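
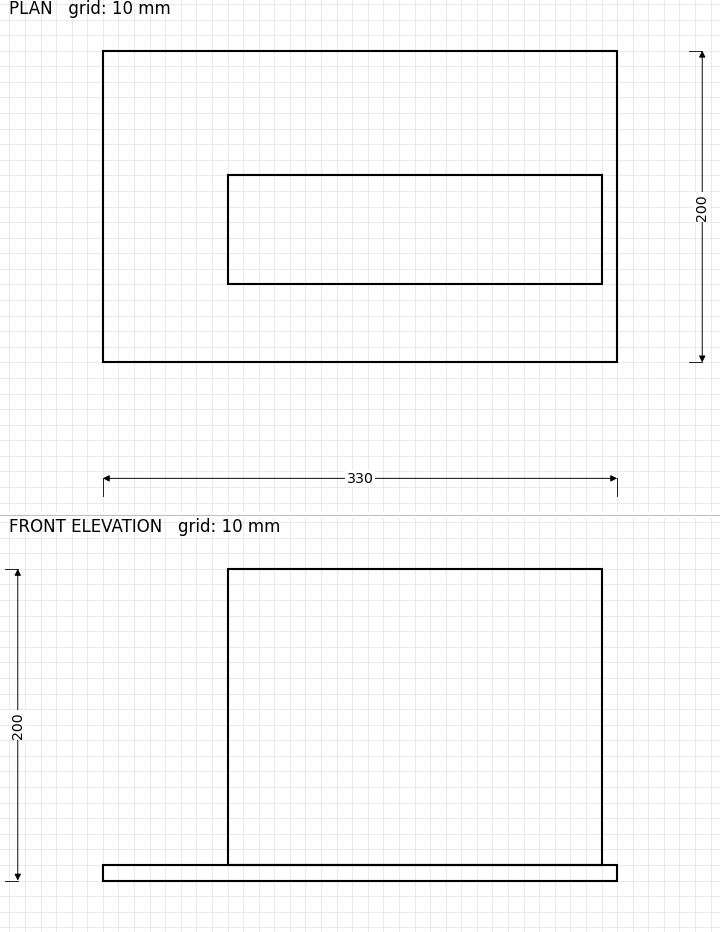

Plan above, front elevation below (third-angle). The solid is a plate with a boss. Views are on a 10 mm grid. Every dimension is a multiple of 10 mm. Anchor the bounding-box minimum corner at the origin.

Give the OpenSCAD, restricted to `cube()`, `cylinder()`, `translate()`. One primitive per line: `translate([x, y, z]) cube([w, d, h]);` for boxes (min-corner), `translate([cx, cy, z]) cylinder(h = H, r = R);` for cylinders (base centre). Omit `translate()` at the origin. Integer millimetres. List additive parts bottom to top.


cube([330, 200, 10]);
translate([80, 50, 10]) cube([240, 70, 190]);


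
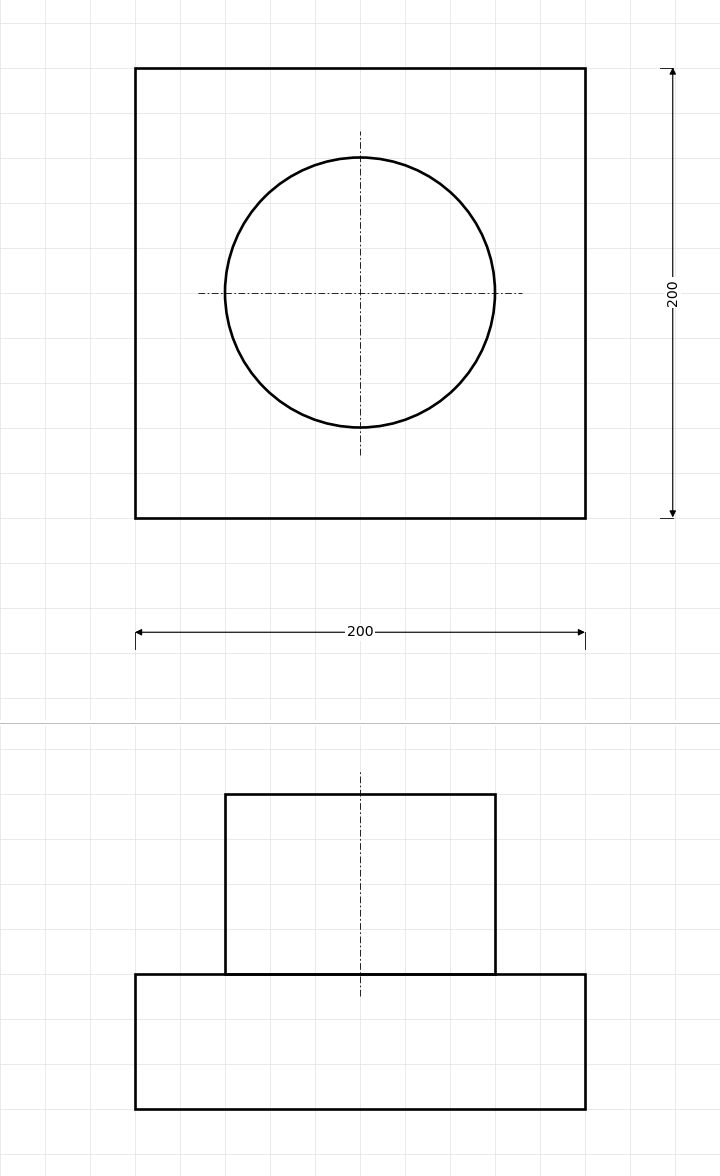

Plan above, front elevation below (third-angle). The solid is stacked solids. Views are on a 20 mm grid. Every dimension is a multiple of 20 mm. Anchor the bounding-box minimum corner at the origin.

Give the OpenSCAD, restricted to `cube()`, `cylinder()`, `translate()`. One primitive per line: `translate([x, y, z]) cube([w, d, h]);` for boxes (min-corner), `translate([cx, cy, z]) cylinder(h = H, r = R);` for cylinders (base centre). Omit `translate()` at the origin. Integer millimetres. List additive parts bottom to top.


cube([200, 200, 60]);
translate([100, 100, 60]) cylinder(h = 80, r = 60);


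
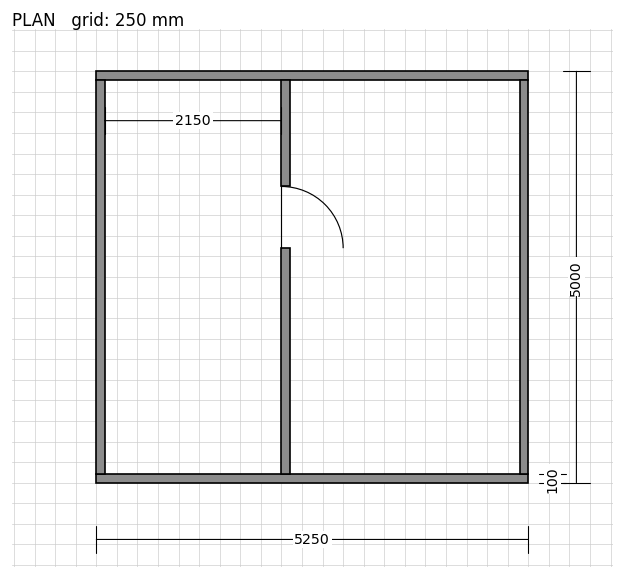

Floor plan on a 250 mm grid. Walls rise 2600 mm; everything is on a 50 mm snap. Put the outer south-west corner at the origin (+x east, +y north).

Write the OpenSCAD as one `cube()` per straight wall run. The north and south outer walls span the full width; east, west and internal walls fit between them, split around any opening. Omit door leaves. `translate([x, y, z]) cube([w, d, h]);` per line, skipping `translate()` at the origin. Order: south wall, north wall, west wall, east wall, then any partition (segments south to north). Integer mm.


cube([5250, 100, 2600]);
translate([0, 4900, 0]) cube([5250, 100, 2600]);
translate([0, 100, 0]) cube([100, 4800, 2600]);
translate([5150, 100, 0]) cube([100, 4800, 2600]);
translate([2250, 100, 0]) cube([100, 2750, 2600]);
translate([2250, 3600, 0]) cube([100, 1300, 2600]);


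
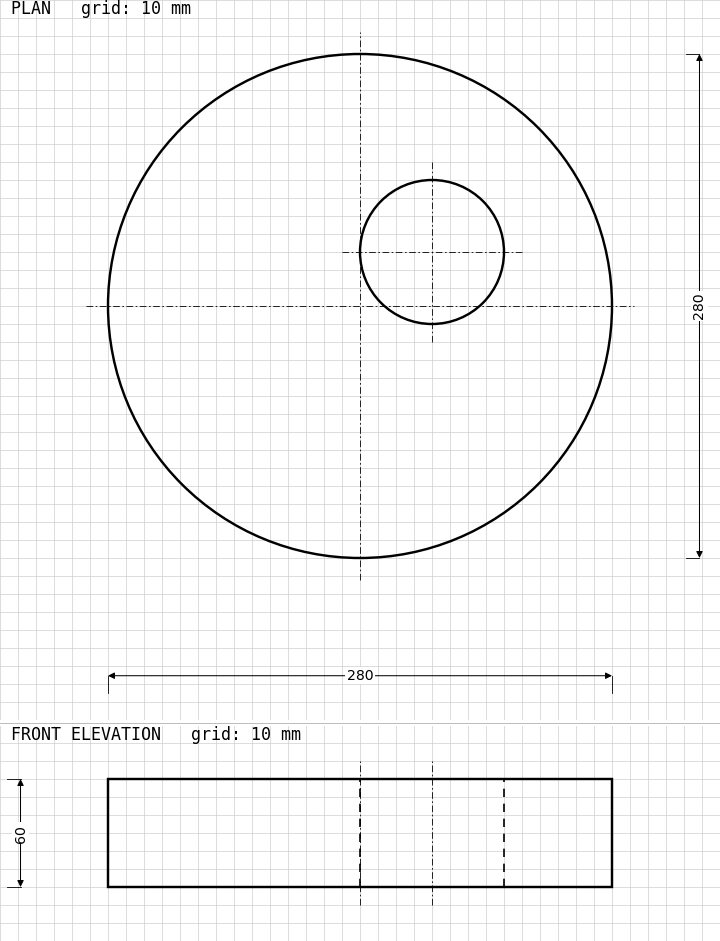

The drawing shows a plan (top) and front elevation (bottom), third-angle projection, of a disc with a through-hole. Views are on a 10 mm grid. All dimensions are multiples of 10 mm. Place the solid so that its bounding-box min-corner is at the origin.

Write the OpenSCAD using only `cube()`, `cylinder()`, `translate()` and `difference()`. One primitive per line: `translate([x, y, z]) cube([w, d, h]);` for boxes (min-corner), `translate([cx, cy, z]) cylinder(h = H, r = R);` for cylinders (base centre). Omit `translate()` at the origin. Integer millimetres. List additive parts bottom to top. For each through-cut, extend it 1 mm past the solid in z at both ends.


difference() {
  translate([140, 140, 0]) cylinder(h = 60, r = 140);
  translate([180, 170, -1]) cylinder(h = 62, r = 40);
}


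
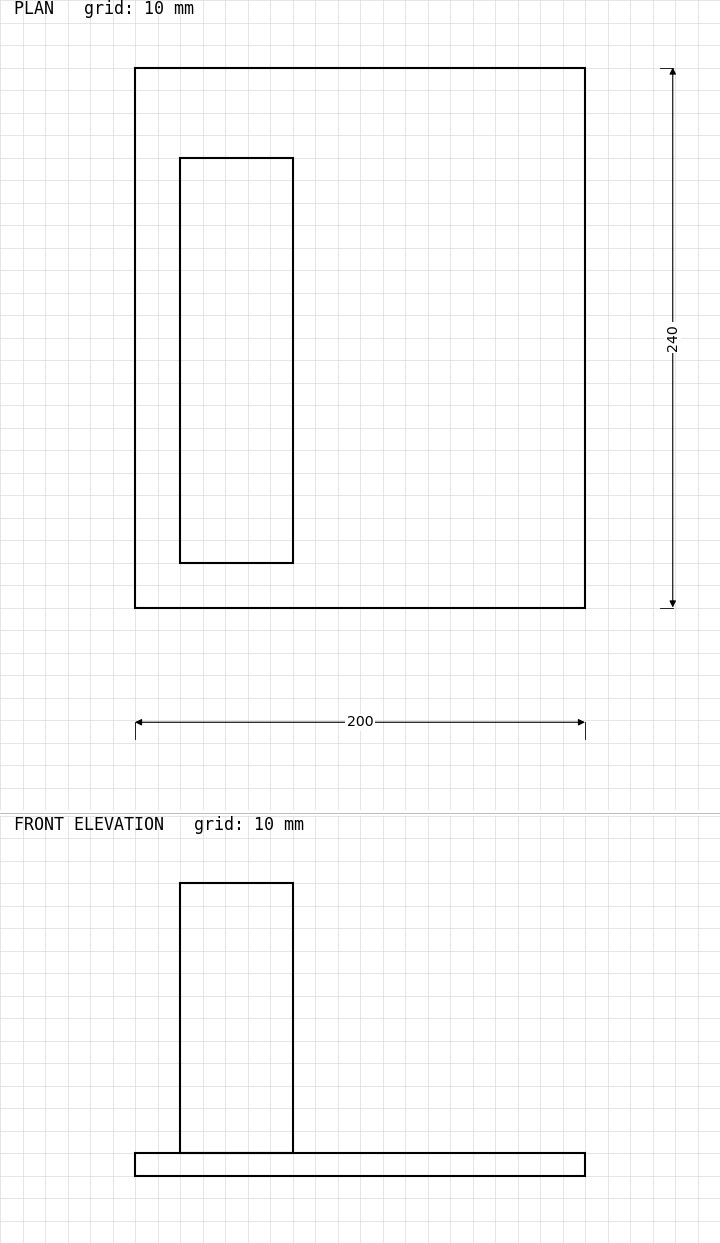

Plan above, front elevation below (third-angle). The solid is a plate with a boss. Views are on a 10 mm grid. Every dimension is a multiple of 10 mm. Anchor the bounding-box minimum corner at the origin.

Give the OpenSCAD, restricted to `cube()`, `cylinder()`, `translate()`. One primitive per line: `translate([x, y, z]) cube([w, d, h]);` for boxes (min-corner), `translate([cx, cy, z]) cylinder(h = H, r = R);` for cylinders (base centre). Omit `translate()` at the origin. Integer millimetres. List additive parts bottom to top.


cube([200, 240, 10]);
translate([20, 20, 10]) cube([50, 180, 120]);


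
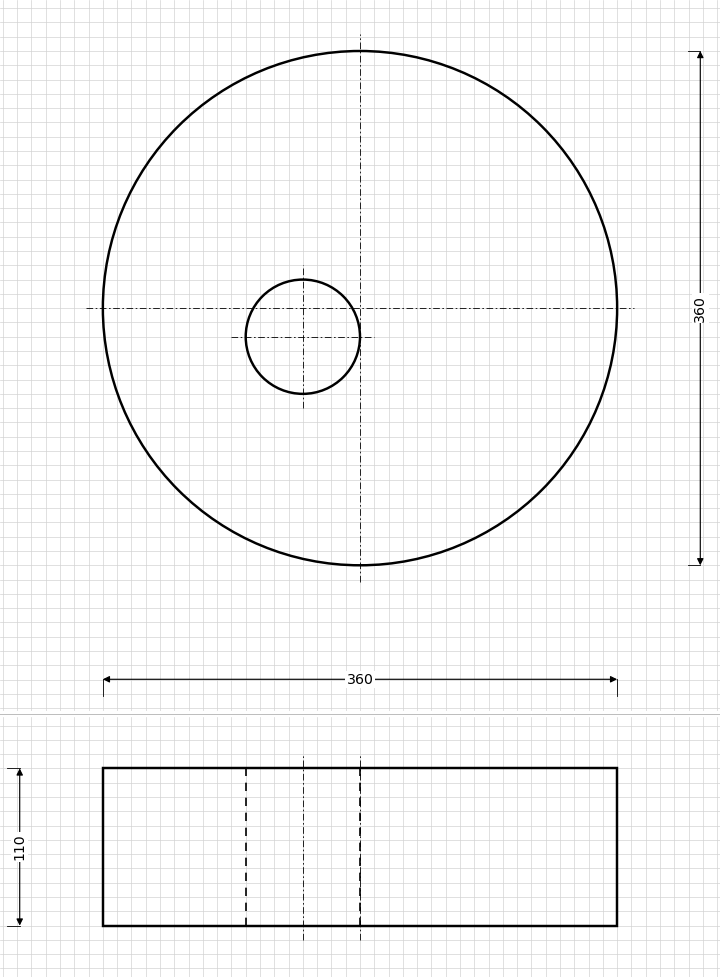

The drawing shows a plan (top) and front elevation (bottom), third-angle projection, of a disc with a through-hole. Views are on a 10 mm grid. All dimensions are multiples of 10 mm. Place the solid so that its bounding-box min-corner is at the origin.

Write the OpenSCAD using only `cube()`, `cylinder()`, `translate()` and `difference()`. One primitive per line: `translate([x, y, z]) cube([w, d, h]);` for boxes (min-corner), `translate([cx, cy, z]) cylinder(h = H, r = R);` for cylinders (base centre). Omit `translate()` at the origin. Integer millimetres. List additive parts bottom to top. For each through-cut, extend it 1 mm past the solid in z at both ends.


difference() {
  translate([180, 180, 0]) cylinder(h = 110, r = 180);
  translate([140, 160, -1]) cylinder(h = 112, r = 40);
}


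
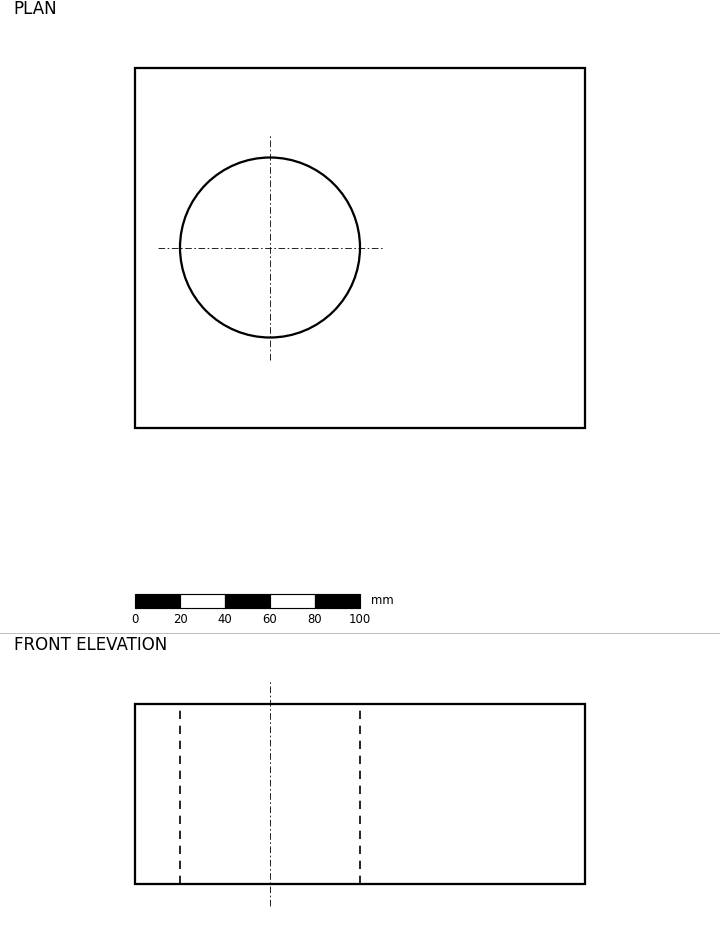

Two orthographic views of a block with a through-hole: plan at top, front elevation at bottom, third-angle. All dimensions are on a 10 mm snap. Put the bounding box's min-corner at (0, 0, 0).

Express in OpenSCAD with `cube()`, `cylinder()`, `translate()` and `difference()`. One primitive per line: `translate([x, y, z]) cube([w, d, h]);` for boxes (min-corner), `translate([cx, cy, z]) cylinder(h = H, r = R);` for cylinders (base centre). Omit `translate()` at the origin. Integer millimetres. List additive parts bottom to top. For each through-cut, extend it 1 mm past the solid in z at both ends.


difference() {
  cube([200, 160, 80]);
  translate([60, 80, -1]) cylinder(h = 82, r = 40);
}


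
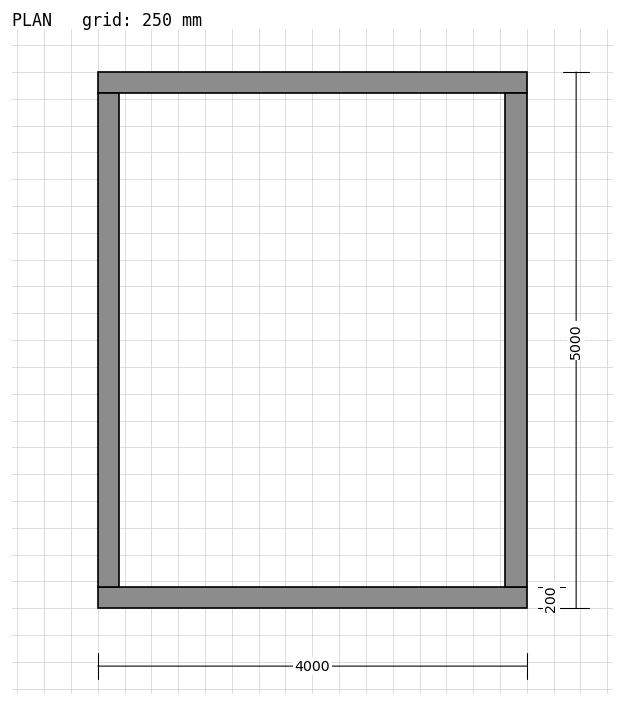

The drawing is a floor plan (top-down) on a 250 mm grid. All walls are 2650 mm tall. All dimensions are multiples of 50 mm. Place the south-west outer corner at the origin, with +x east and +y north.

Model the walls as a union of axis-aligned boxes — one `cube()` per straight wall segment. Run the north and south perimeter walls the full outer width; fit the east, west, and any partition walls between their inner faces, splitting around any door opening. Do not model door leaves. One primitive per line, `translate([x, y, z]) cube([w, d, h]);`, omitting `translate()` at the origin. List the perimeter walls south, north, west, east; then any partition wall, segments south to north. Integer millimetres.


cube([4000, 200, 2650]);
translate([0, 4800, 0]) cube([4000, 200, 2650]);
translate([0, 200, 0]) cube([200, 4600, 2650]);
translate([3800, 200, 0]) cube([200, 4600, 2650]);


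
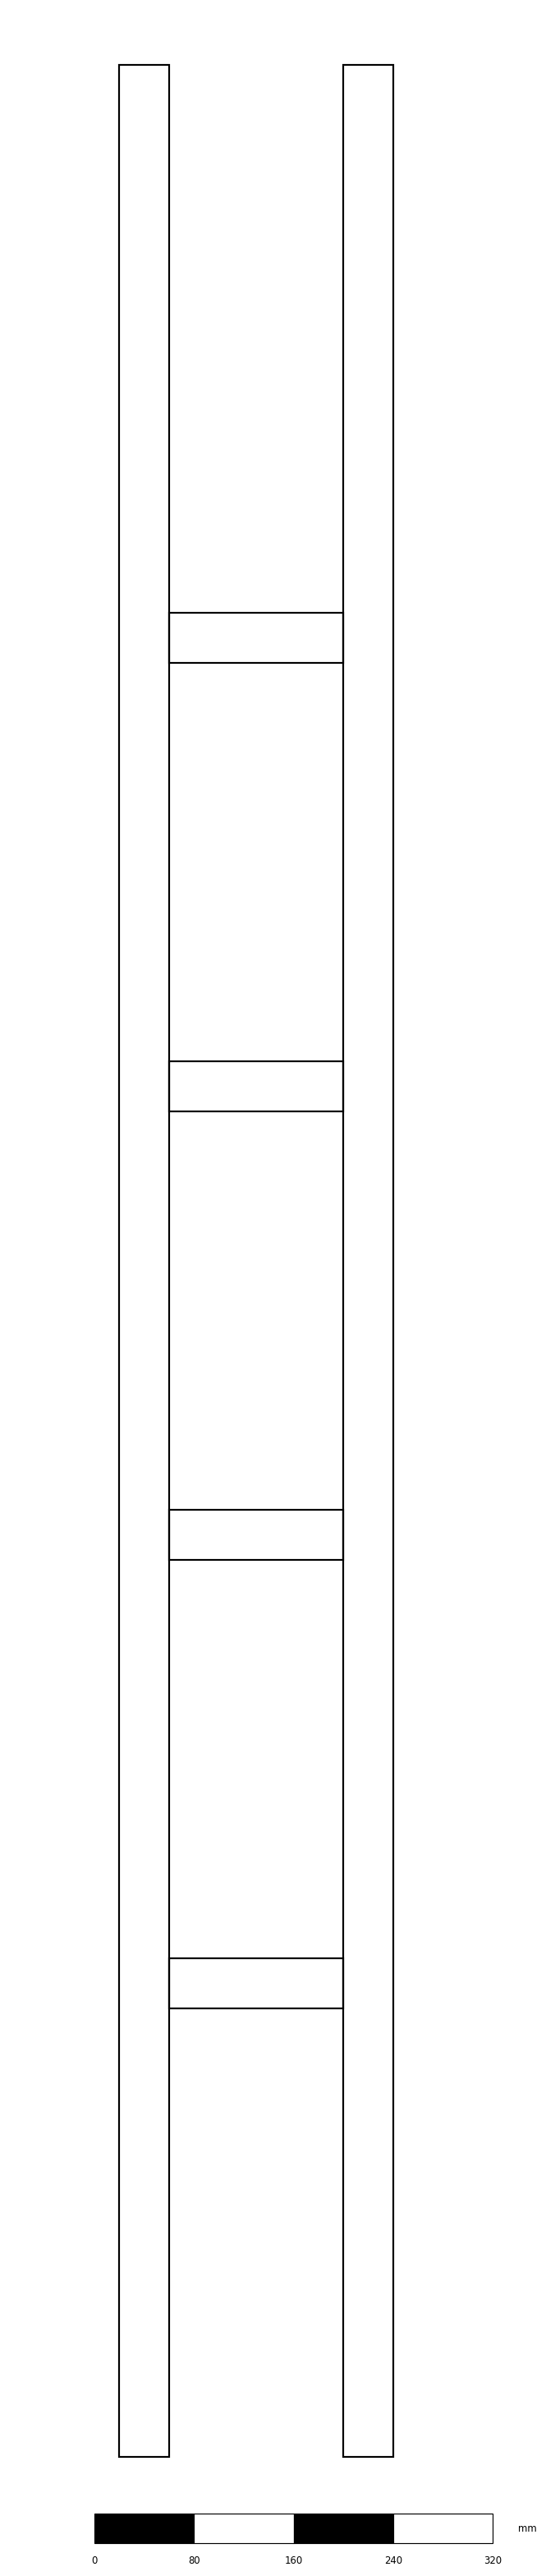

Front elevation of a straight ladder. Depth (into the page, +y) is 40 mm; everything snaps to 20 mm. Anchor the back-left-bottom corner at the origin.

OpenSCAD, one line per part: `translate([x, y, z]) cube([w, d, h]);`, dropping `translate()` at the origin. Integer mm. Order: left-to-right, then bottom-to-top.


cube([40, 40, 1920]);
translate([40, 0, 360]) cube([140, 40, 40]);
translate([40, 0, 720]) cube([140, 40, 40]);
translate([40, 0, 1080]) cube([140, 40, 40]);
translate([40, 0, 1440]) cube([140, 40, 40]);
translate([180, 0, 0]) cube([40, 40, 1920]);


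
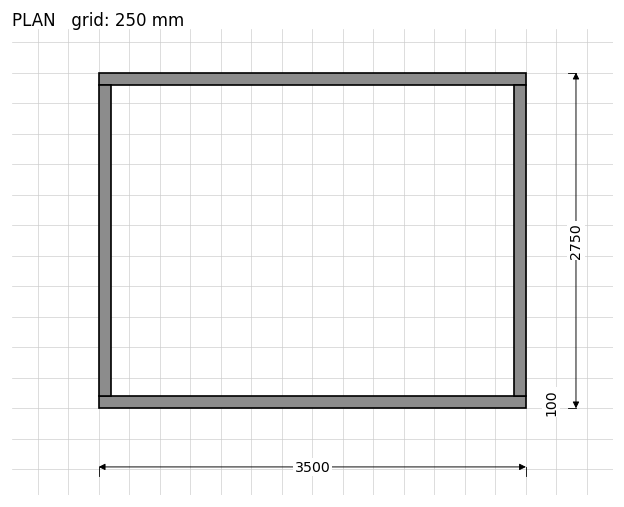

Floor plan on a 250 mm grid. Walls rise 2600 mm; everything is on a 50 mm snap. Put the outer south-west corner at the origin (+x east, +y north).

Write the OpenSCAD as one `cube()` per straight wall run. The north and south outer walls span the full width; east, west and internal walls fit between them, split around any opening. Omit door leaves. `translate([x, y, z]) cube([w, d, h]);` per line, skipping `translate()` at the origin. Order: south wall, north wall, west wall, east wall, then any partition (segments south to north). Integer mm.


cube([3500, 100, 2600]);
translate([0, 2650, 0]) cube([3500, 100, 2600]);
translate([0, 100, 0]) cube([100, 2550, 2600]);
translate([3400, 100, 0]) cube([100, 2550, 2600]);


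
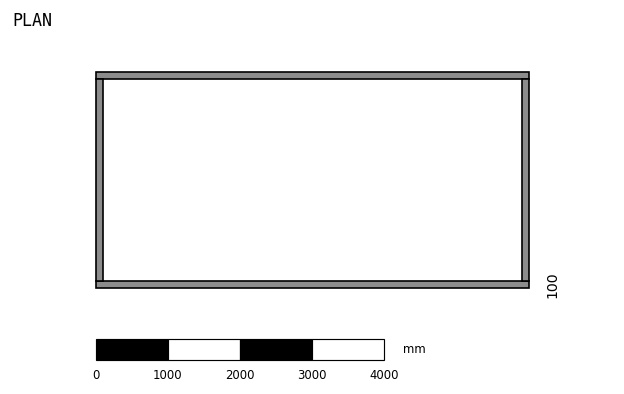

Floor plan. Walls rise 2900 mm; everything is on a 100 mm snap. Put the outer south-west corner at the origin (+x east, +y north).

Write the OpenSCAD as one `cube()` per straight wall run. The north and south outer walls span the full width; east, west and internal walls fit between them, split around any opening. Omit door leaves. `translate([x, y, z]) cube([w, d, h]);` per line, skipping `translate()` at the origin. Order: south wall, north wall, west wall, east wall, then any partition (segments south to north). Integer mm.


cube([6000, 100, 2900]);
translate([0, 2900, 0]) cube([6000, 100, 2900]);
translate([0, 100, 0]) cube([100, 2800, 2900]);
translate([5900, 100, 0]) cube([100, 2800, 2900]);


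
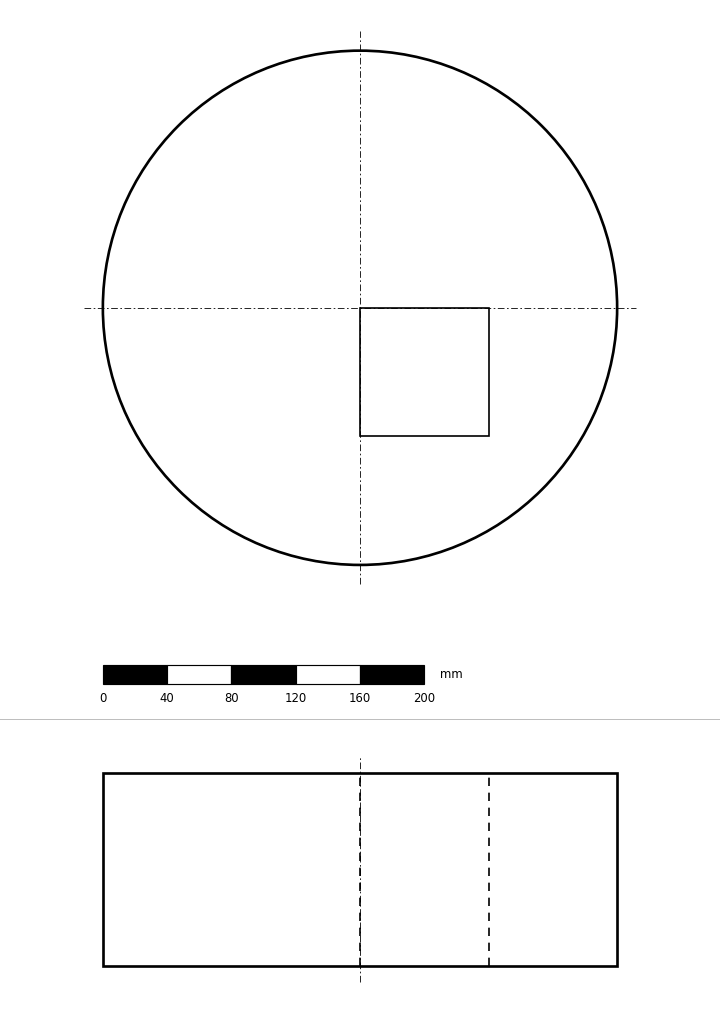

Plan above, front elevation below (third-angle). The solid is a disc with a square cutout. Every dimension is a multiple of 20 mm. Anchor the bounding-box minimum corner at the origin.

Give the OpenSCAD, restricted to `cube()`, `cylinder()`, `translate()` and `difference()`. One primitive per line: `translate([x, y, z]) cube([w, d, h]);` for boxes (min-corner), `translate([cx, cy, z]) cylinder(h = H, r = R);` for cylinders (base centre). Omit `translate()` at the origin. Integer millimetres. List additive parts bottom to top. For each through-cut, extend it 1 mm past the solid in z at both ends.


difference() {
  translate([160, 160, 0]) cylinder(h = 120, r = 160);
  translate([160, 80, -1]) cube([80, 80, 122]);
}


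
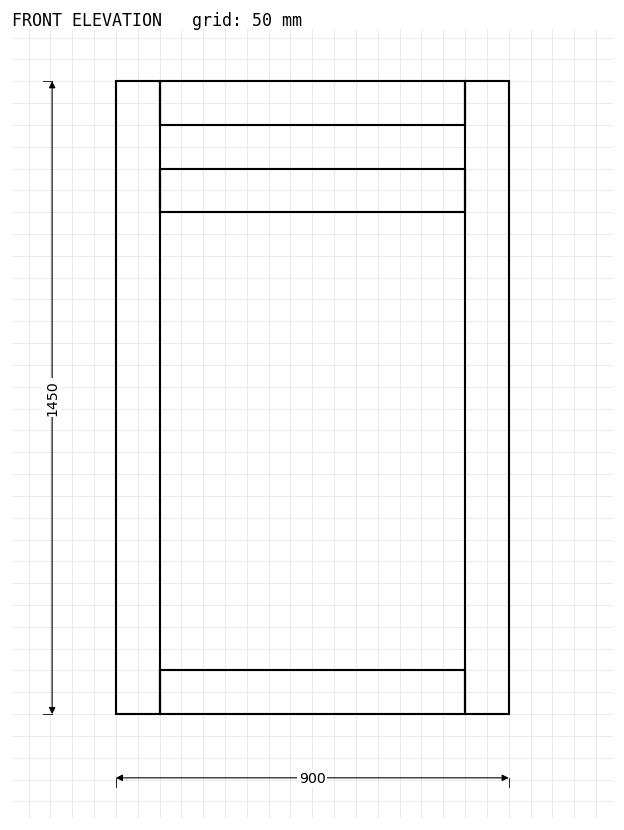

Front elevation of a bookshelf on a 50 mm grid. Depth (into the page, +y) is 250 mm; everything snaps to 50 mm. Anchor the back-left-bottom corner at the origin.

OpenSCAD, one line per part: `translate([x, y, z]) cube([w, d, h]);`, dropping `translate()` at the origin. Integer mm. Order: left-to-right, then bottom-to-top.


cube([100, 250, 1450]);
translate([100, 0, 0]) cube([700, 250, 100]);
translate([100, 0, 1150]) cube([700, 250, 100]);
translate([100, 0, 1350]) cube([700, 250, 100]);
translate([800, 0, 0]) cube([100, 250, 1450]);


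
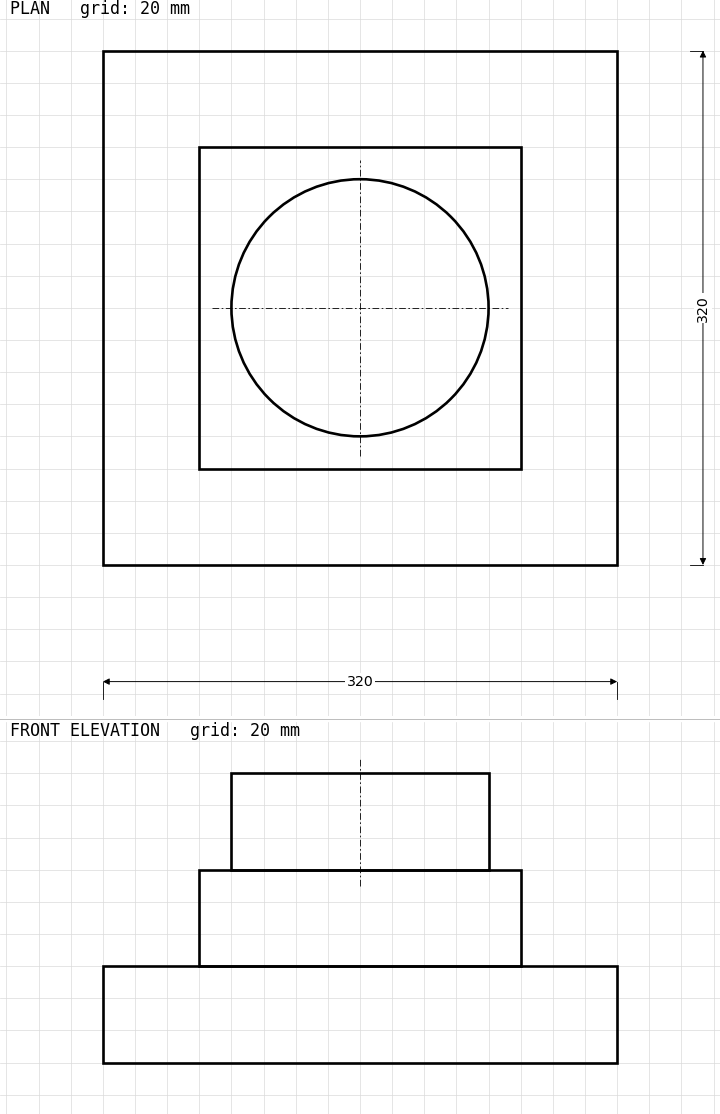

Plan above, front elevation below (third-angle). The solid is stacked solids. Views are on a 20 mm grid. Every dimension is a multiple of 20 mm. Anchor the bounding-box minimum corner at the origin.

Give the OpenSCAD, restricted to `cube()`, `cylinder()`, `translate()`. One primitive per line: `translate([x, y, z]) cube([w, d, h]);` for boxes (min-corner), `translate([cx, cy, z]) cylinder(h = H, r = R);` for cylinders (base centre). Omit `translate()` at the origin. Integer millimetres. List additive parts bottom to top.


cube([320, 320, 60]);
translate([60, 60, 60]) cube([200, 200, 60]);
translate([160, 160, 120]) cylinder(h = 60, r = 80);


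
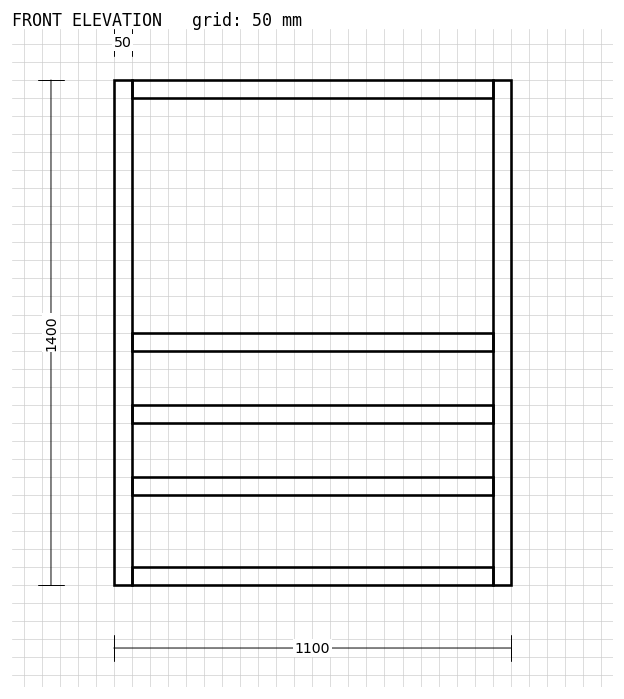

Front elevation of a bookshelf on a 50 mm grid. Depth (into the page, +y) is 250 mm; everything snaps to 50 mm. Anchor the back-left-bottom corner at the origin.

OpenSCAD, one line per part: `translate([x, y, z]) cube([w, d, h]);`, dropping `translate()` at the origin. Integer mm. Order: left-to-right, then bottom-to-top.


cube([50, 250, 1400]);
translate([50, 0, 0]) cube([1000, 250, 50]);
translate([50, 0, 250]) cube([1000, 250, 50]);
translate([50, 0, 450]) cube([1000, 250, 50]);
translate([50, 0, 650]) cube([1000, 250, 50]);
translate([50, 0, 1350]) cube([1000, 250, 50]);
translate([1050, 0, 0]) cube([50, 250, 1400]);


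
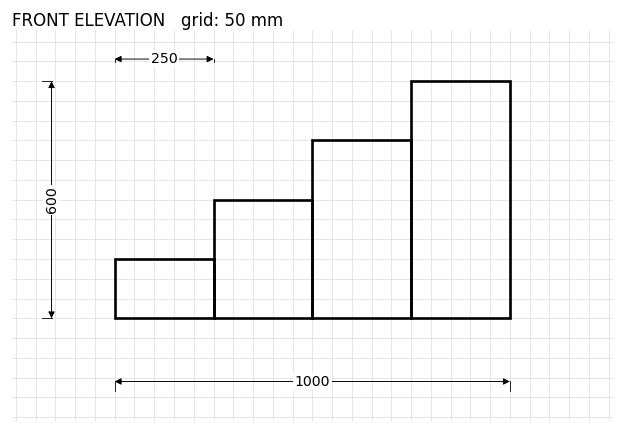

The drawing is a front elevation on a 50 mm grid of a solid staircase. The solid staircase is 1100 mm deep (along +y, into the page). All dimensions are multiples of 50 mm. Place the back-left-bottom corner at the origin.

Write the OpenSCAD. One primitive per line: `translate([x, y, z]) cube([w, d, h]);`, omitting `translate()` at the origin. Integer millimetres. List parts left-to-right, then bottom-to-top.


cube([250, 1100, 150]);
translate([250, 0, 0]) cube([250, 1100, 300]);
translate([500, 0, 0]) cube([250, 1100, 450]);
translate([750, 0, 0]) cube([250, 1100, 600]);


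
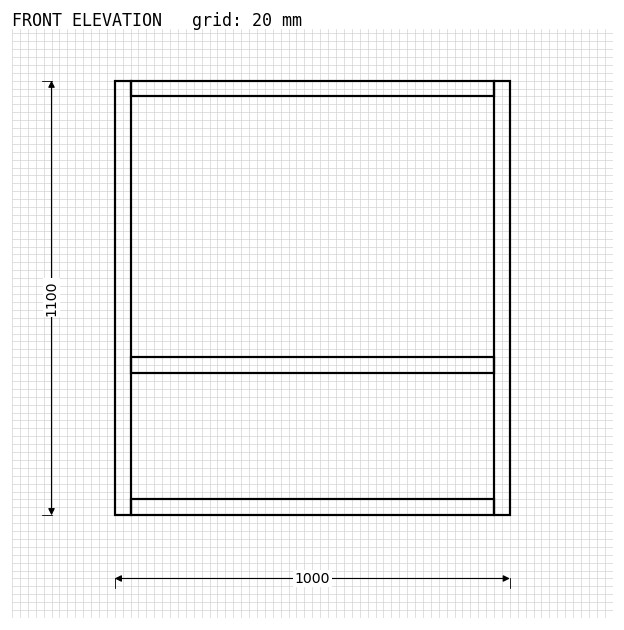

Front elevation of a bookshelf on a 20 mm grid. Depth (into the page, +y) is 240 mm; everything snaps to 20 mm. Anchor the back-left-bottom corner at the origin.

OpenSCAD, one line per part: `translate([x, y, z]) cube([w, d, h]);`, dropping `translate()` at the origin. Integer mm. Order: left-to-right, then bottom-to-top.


cube([40, 240, 1100]);
translate([40, 0, 0]) cube([920, 240, 40]);
translate([40, 0, 360]) cube([920, 240, 40]);
translate([40, 0, 1060]) cube([920, 240, 40]);
translate([960, 0, 0]) cube([40, 240, 1100]);


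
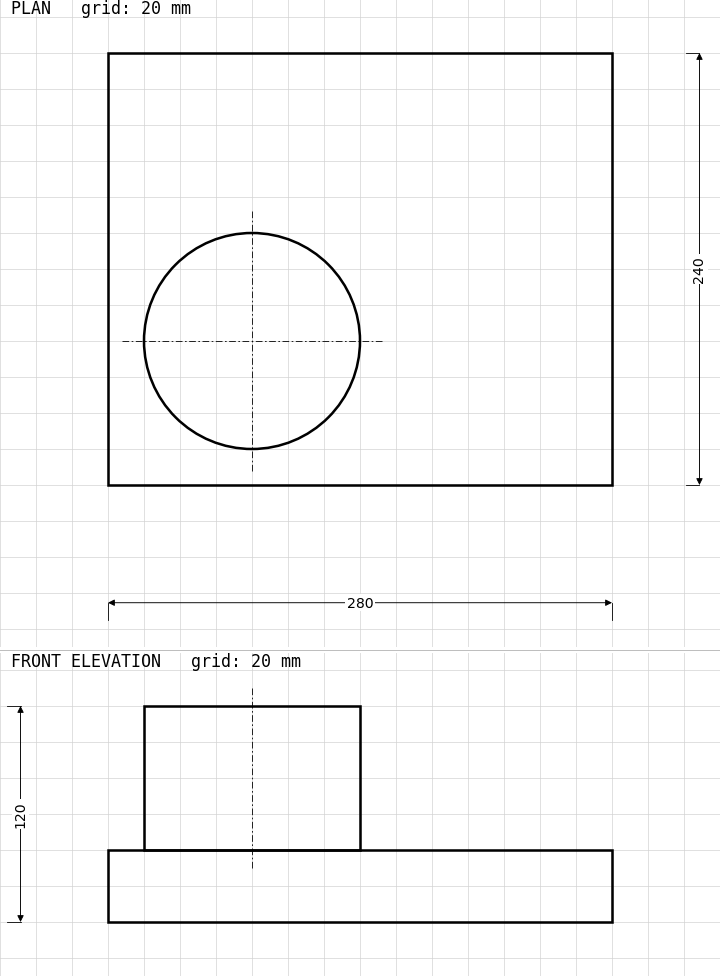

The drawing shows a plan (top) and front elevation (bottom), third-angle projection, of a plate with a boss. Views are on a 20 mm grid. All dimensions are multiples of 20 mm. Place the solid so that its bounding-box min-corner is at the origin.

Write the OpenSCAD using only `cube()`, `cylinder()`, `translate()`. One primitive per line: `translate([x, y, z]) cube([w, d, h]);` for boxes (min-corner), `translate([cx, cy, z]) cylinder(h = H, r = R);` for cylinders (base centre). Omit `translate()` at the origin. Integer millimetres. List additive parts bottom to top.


cube([280, 240, 40]);
translate([80, 80, 40]) cylinder(h = 80, r = 60);


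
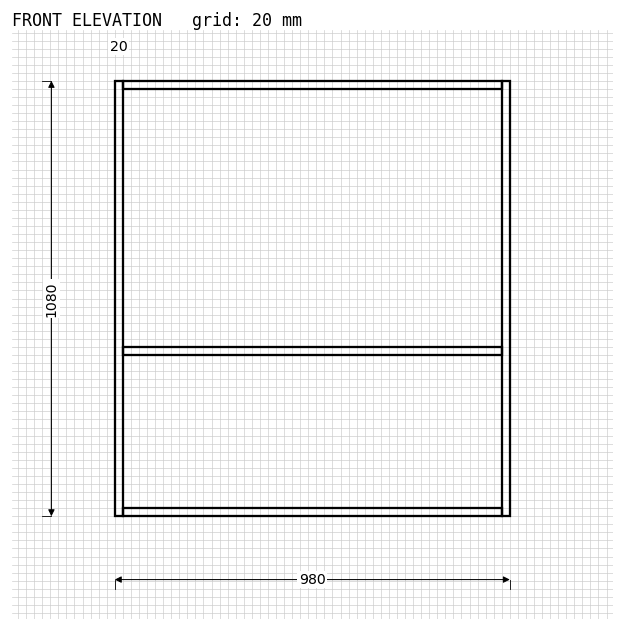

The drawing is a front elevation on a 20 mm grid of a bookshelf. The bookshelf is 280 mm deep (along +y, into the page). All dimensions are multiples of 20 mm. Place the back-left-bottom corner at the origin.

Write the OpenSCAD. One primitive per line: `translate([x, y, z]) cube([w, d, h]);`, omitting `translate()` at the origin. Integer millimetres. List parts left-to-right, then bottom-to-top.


cube([20, 280, 1080]);
translate([20, 0, 0]) cube([940, 280, 20]);
translate([20, 0, 400]) cube([940, 280, 20]);
translate([20, 0, 1060]) cube([940, 280, 20]);
translate([960, 0, 0]) cube([20, 280, 1080]);


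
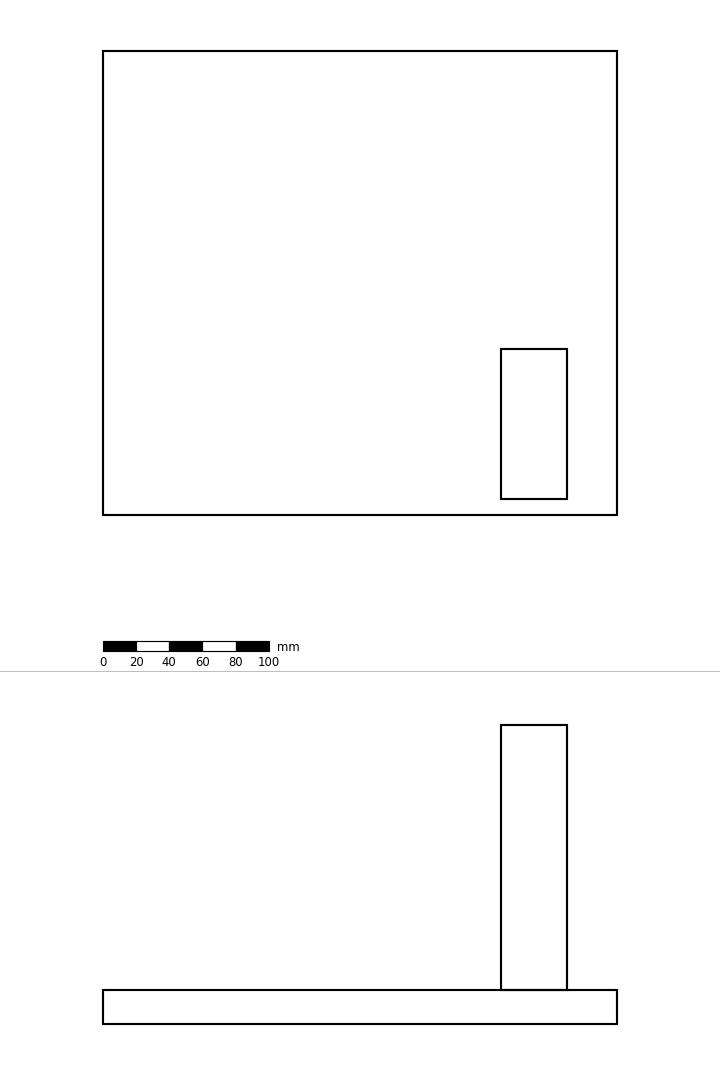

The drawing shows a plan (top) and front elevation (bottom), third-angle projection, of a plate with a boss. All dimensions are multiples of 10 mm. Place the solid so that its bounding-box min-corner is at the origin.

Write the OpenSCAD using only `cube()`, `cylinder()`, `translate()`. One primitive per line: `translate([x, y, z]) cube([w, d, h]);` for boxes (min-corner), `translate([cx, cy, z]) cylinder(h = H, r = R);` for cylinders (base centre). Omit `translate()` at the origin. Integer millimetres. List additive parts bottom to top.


cube([310, 280, 20]);
translate([240, 10, 20]) cube([40, 90, 160]);


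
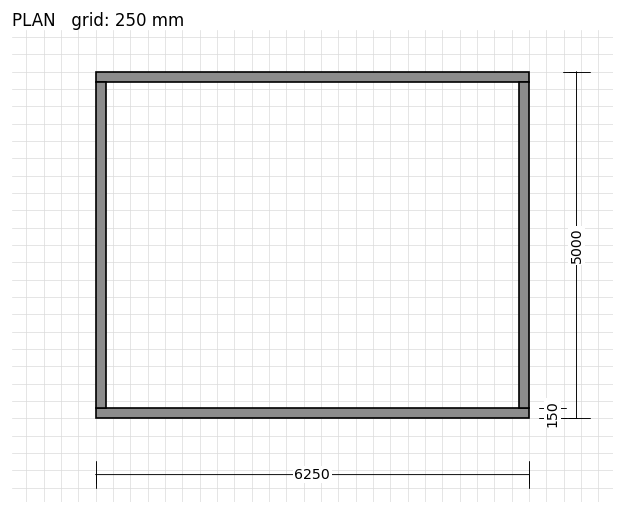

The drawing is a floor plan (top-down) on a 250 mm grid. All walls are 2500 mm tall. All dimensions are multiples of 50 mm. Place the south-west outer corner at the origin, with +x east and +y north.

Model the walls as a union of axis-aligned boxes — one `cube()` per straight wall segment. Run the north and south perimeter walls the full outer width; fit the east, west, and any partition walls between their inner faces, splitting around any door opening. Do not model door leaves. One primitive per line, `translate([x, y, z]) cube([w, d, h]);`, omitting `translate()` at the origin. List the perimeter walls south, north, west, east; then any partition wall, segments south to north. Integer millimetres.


cube([6250, 150, 2500]);
translate([0, 4850, 0]) cube([6250, 150, 2500]);
translate([0, 150, 0]) cube([150, 4700, 2500]);
translate([6100, 150, 0]) cube([150, 4700, 2500]);


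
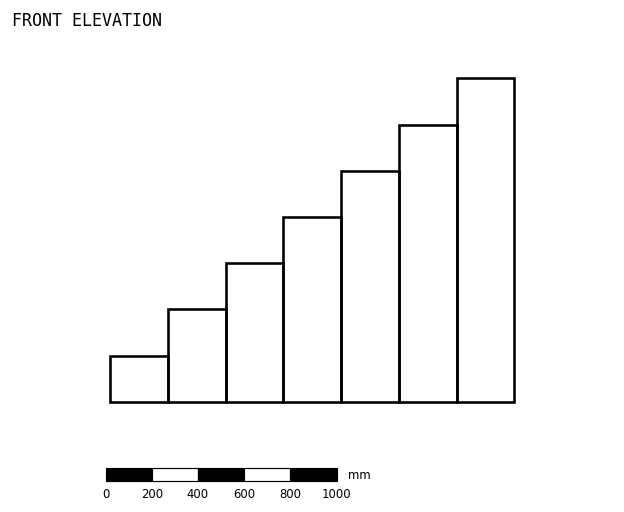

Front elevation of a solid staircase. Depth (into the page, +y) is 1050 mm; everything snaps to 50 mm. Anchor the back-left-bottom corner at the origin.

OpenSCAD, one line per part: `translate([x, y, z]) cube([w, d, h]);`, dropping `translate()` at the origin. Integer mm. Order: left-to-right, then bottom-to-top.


cube([250, 1050, 200]);
translate([250, 0, 0]) cube([250, 1050, 400]);
translate([500, 0, 0]) cube([250, 1050, 600]);
translate([750, 0, 0]) cube([250, 1050, 800]);
translate([1000, 0, 0]) cube([250, 1050, 1000]);
translate([1250, 0, 0]) cube([250, 1050, 1200]);
translate([1500, 0, 0]) cube([250, 1050, 1400]);


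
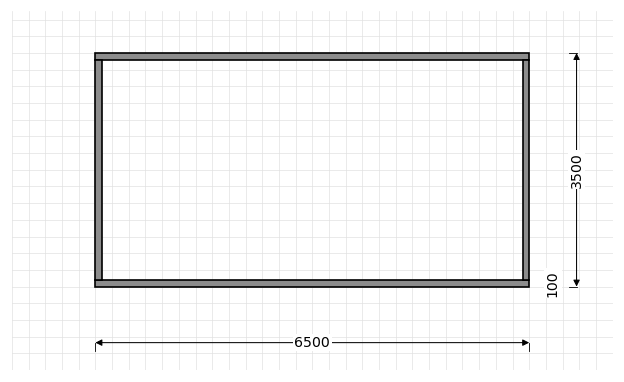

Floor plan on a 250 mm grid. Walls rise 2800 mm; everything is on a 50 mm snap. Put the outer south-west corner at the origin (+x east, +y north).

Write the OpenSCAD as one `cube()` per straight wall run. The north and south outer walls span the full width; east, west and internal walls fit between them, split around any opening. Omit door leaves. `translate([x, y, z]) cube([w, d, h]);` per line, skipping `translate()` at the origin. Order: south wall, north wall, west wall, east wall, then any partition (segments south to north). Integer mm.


cube([6500, 100, 2800]);
translate([0, 3400, 0]) cube([6500, 100, 2800]);
translate([0, 100, 0]) cube([100, 3300, 2800]);
translate([6400, 100, 0]) cube([100, 3300, 2800]);


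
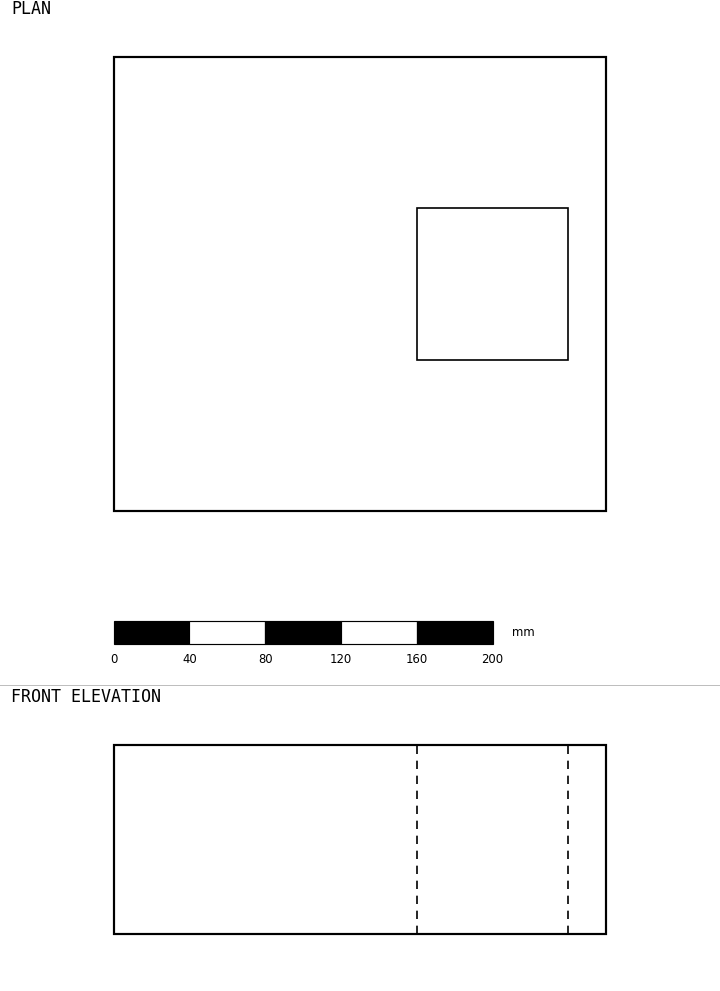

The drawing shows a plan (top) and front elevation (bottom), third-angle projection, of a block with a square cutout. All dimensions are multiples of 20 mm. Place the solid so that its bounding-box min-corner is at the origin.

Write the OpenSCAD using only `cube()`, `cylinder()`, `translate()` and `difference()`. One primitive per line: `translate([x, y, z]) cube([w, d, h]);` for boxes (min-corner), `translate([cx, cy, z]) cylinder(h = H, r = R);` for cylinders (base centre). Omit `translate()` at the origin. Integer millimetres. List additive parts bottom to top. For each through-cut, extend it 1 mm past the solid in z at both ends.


difference() {
  cube([260, 240, 100]);
  translate([160, 80, -1]) cube([80, 80, 102]);
}


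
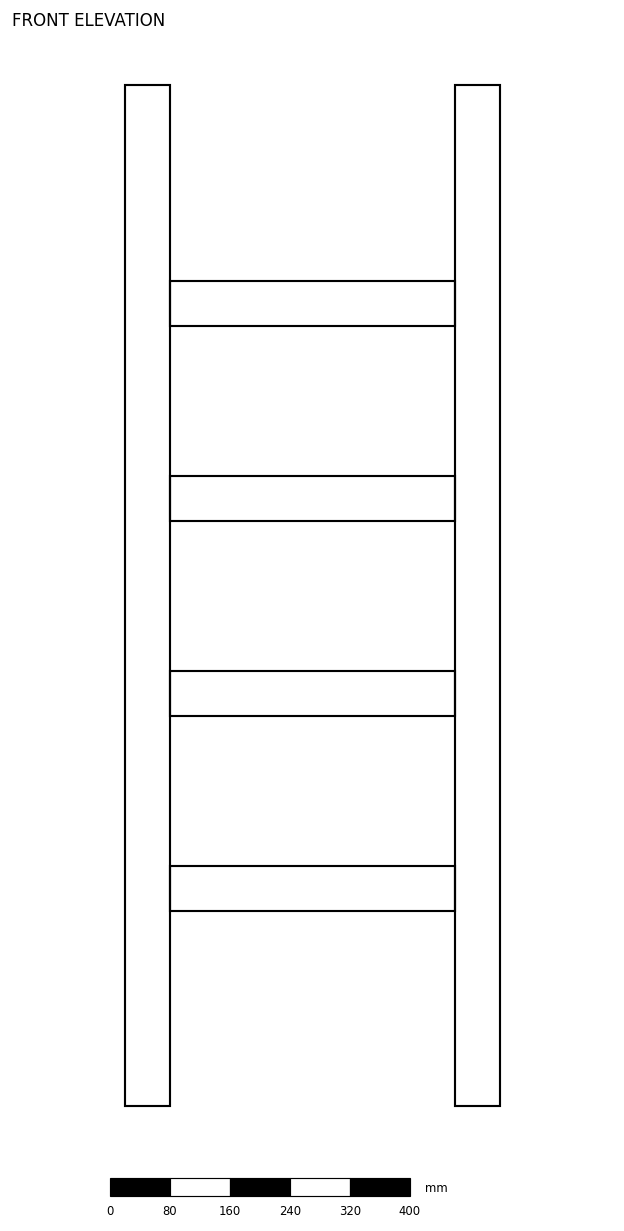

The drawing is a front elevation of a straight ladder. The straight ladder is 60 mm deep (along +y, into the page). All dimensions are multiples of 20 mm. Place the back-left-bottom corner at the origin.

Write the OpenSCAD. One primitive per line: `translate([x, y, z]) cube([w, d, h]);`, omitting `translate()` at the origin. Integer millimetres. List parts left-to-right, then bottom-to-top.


cube([60, 60, 1360]);
translate([60, 0, 260]) cube([380, 60, 60]);
translate([60, 0, 520]) cube([380, 60, 60]);
translate([60, 0, 780]) cube([380, 60, 60]);
translate([60, 0, 1040]) cube([380, 60, 60]);
translate([440, 0, 0]) cube([60, 60, 1360]);


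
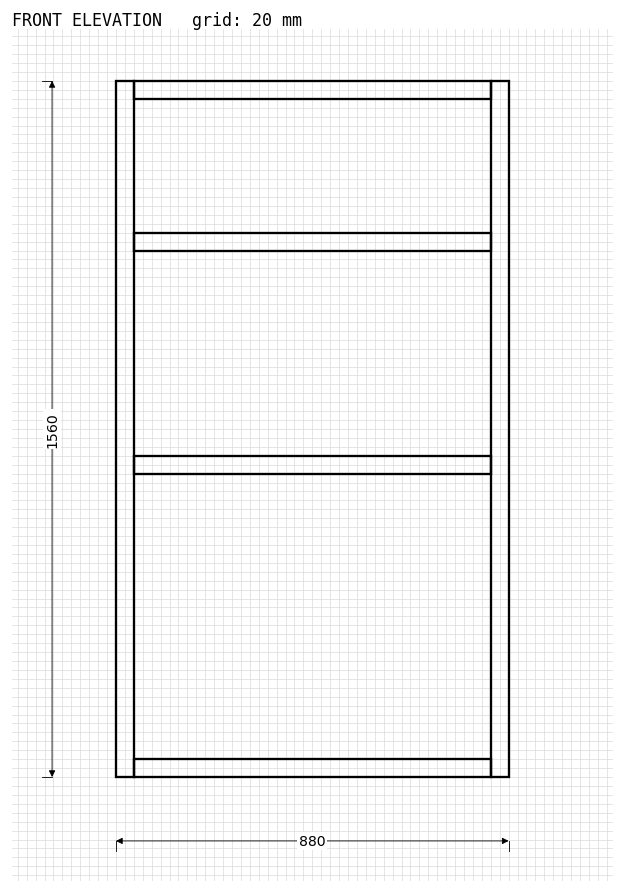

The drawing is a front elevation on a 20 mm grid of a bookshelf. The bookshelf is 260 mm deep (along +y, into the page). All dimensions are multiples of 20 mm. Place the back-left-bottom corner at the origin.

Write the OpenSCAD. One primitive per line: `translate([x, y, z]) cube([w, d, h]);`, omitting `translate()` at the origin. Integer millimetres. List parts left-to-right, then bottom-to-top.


cube([40, 260, 1560]);
translate([40, 0, 0]) cube([800, 260, 40]);
translate([40, 0, 680]) cube([800, 260, 40]);
translate([40, 0, 1180]) cube([800, 260, 40]);
translate([40, 0, 1520]) cube([800, 260, 40]);
translate([840, 0, 0]) cube([40, 260, 1560]);


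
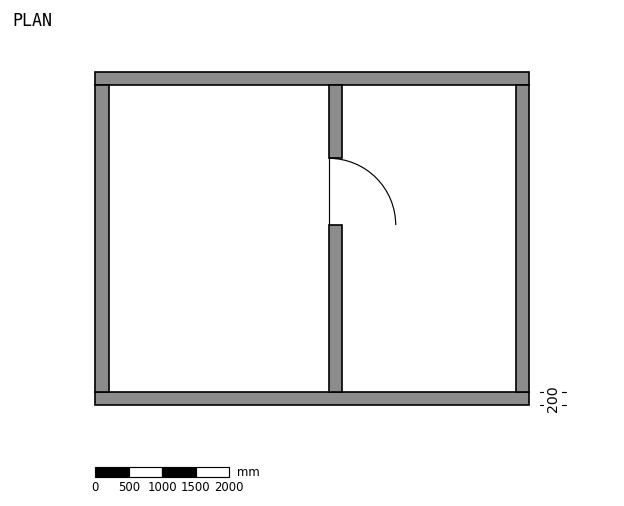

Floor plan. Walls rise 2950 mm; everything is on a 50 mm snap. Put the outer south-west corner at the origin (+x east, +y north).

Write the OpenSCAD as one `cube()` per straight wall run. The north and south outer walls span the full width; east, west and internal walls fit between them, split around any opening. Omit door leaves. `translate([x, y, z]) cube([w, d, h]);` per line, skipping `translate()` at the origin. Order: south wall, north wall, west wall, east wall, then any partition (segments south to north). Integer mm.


cube([6500, 200, 2950]);
translate([0, 4800, 0]) cube([6500, 200, 2950]);
translate([0, 200, 0]) cube([200, 4600, 2950]);
translate([6300, 200, 0]) cube([200, 4600, 2950]);
translate([3500, 200, 0]) cube([200, 2500, 2950]);
translate([3500, 3700, 0]) cube([200, 1100, 2950]);


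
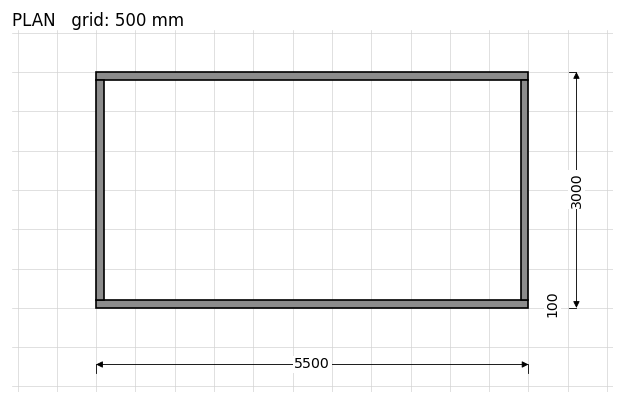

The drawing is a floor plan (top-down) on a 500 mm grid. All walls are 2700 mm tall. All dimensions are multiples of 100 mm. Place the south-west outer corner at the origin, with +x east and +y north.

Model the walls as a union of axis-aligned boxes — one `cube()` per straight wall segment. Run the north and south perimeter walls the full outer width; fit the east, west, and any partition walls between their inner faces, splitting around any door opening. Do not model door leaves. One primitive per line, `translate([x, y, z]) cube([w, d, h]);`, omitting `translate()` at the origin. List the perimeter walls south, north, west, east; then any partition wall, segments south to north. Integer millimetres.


cube([5500, 100, 2700]);
translate([0, 2900, 0]) cube([5500, 100, 2700]);
translate([0, 100, 0]) cube([100, 2800, 2700]);
translate([5400, 100, 0]) cube([100, 2800, 2700]);


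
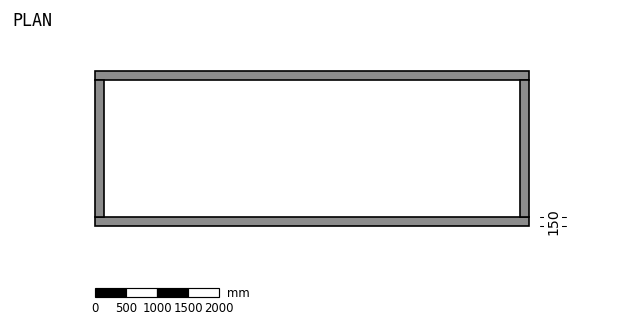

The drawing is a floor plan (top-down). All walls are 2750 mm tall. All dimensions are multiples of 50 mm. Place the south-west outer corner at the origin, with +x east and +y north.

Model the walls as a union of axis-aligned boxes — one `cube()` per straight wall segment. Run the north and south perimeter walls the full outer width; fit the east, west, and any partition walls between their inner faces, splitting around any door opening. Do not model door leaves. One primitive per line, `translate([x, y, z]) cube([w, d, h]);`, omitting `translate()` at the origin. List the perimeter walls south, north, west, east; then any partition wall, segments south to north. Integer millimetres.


cube([7000, 150, 2750]);
translate([0, 2350, 0]) cube([7000, 150, 2750]);
translate([0, 150, 0]) cube([150, 2200, 2750]);
translate([6850, 150, 0]) cube([150, 2200, 2750]);


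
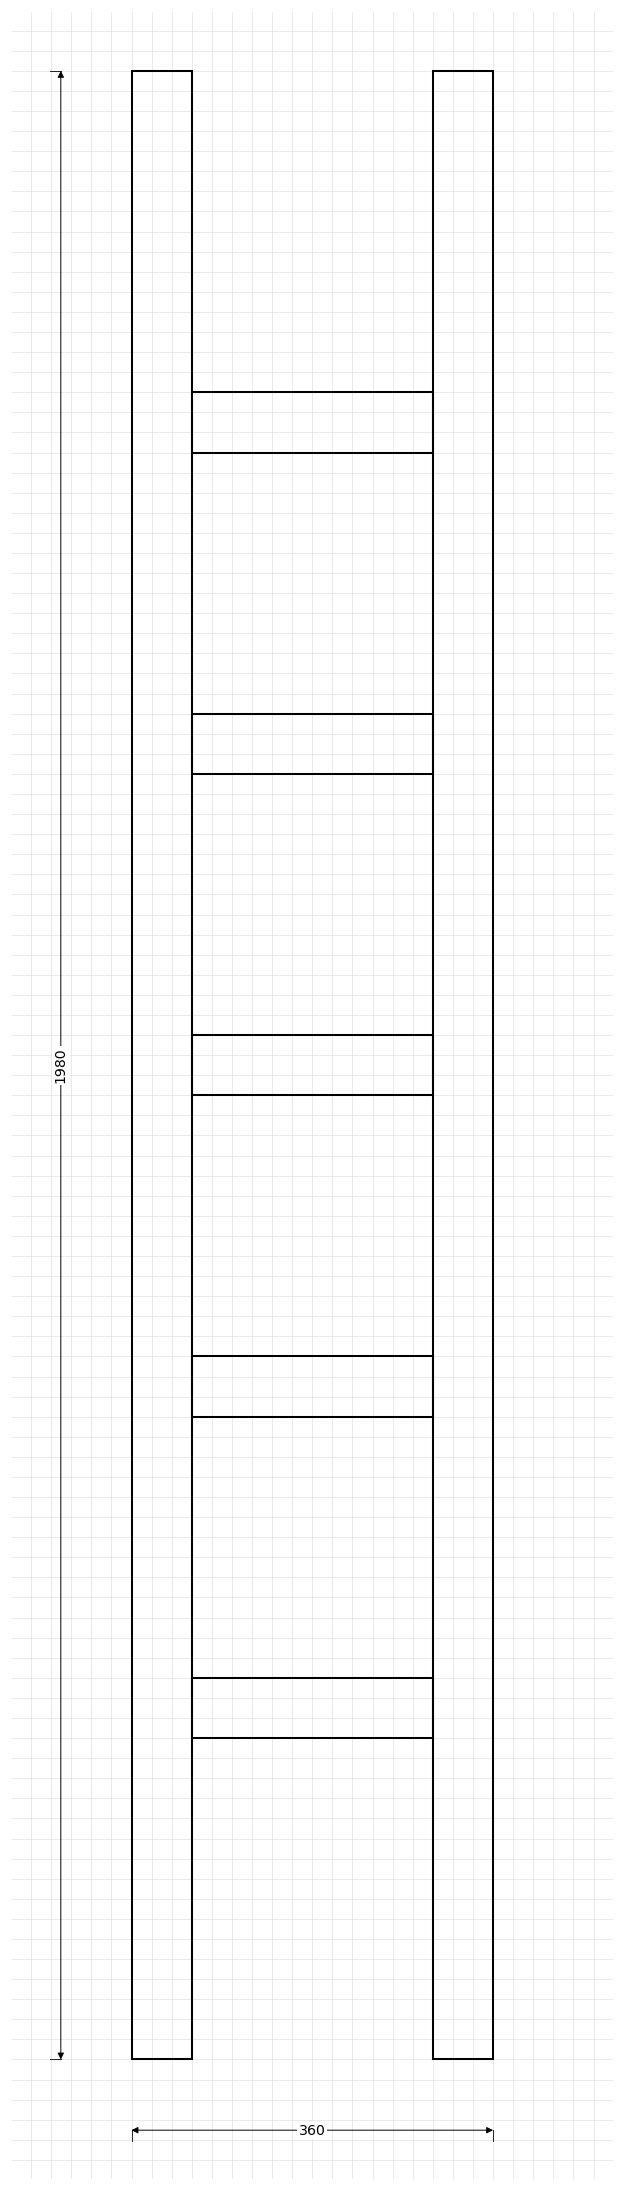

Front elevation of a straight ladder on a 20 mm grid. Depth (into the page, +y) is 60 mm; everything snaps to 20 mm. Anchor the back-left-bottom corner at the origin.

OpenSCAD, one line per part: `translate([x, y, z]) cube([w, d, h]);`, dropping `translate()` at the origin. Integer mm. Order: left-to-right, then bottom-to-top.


cube([60, 60, 1980]);
translate([60, 0, 320]) cube([240, 60, 60]);
translate([60, 0, 640]) cube([240, 60, 60]);
translate([60, 0, 960]) cube([240, 60, 60]);
translate([60, 0, 1280]) cube([240, 60, 60]);
translate([60, 0, 1600]) cube([240, 60, 60]);
translate([300, 0, 0]) cube([60, 60, 1980]);


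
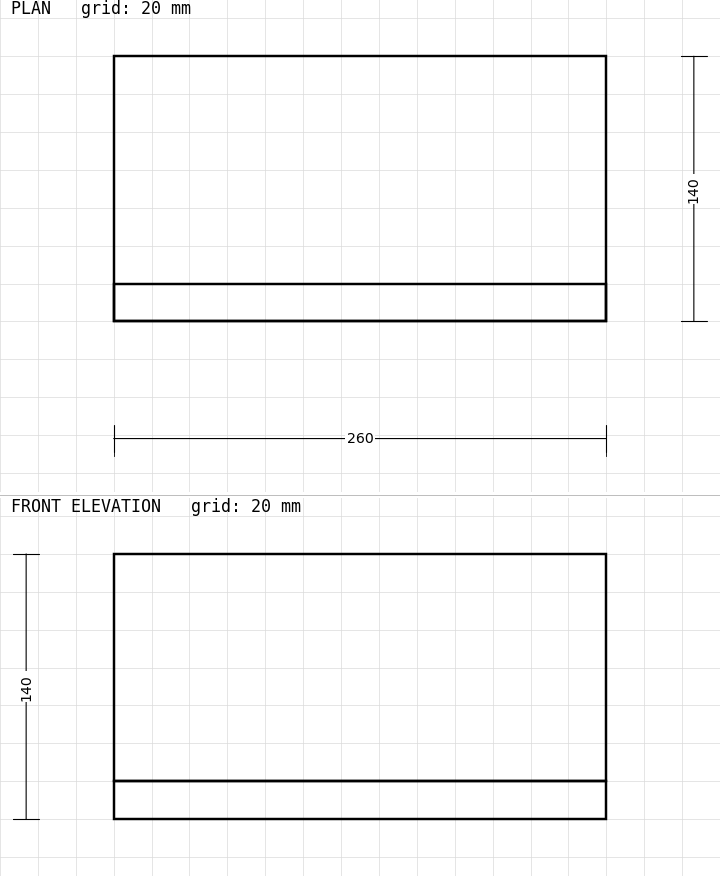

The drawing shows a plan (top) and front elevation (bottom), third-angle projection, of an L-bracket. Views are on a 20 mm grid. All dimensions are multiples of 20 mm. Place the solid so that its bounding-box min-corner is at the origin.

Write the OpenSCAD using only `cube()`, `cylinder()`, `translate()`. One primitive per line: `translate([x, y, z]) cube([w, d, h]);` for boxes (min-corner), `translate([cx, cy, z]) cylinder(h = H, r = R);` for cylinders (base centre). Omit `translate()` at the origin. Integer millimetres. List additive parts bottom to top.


cube([260, 140, 20]);
translate([0, 0, 20]) cube([260, 20, 120]);


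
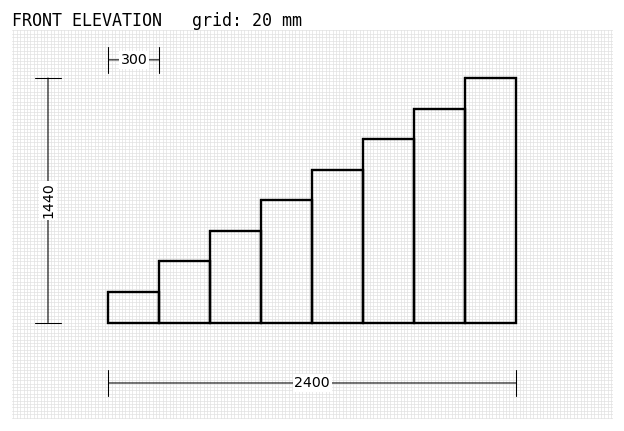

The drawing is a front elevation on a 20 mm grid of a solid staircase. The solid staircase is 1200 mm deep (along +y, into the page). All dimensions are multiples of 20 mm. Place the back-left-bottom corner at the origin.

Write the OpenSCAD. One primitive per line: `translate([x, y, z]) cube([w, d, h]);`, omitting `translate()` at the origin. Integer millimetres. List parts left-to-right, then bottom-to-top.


cube([300, 1200, 180]);
translate([300, 0, 0]) cube([300, 1200, 360]);
translate([600, 0, 0]) cube([300, 1200, 540]);
translate([900, 0, 0]) cube([300, 1200, 720]);
translate([1200, 0, 0]) cube([300, 1200, 900]);
translate([1500, 0, 0]) cube([300, 1200, 1080]);
translate([1800, 0, 0]) cube([300, 1200, 1260]);
translate([2100, 0, 0]) cube([300, 1200, 1440]);


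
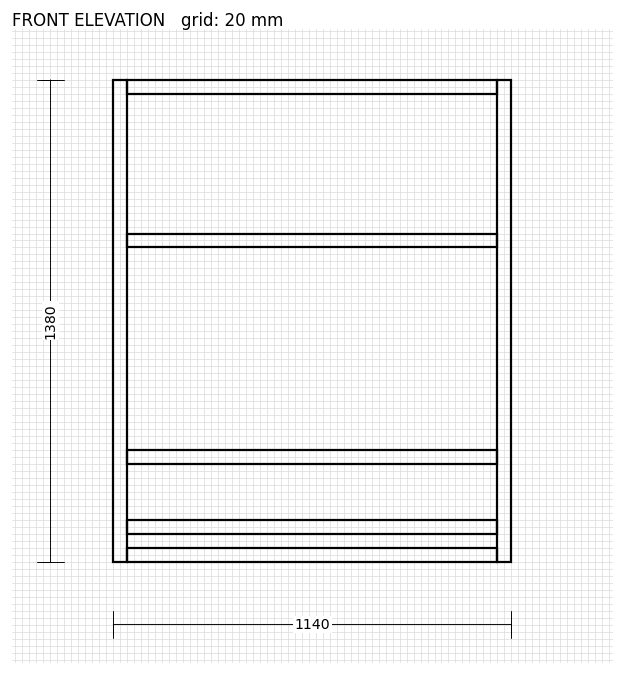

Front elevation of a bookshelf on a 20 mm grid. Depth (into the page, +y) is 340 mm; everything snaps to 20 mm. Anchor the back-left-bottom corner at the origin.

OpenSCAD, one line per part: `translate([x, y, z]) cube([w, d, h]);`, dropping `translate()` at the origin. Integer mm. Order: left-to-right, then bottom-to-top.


cube([40, 340, 1380]);
translate([40, 0, 0]) cube([1060, 340, 40]);
translate([40, 0, 80]) cube([1060, 340, 40]);
translate([40, 0, 280]) cube([1060, 340, 40]);
translate([40, 0, 900]) cube([1060, 340, 40]);
translate([40, 0, 1340]) cube([1060, 340, 40]);
translate([1100, 0, 0]) cube([40, 340, 1380]);


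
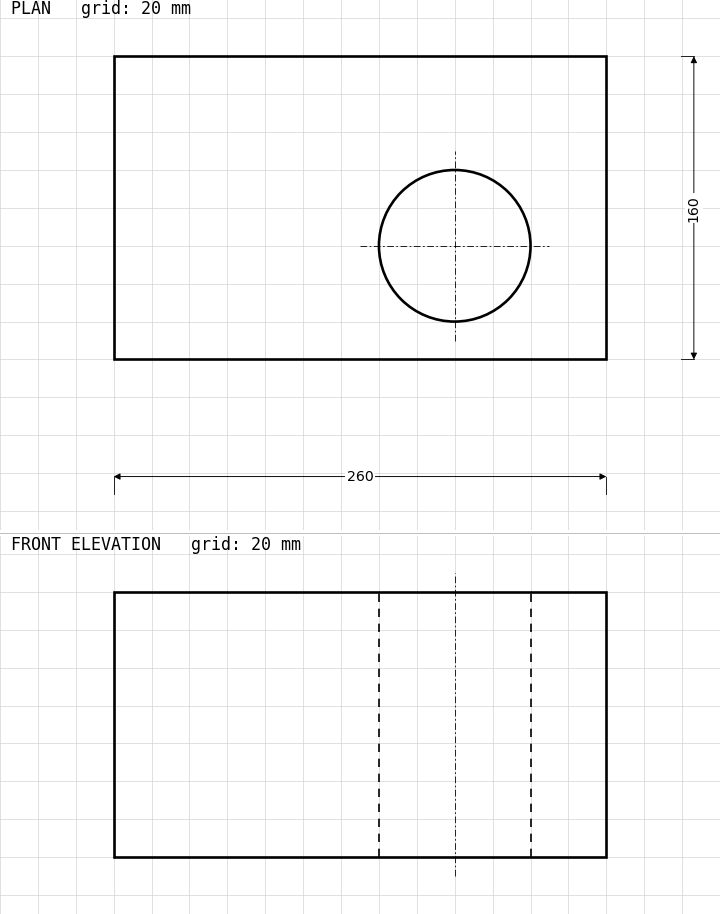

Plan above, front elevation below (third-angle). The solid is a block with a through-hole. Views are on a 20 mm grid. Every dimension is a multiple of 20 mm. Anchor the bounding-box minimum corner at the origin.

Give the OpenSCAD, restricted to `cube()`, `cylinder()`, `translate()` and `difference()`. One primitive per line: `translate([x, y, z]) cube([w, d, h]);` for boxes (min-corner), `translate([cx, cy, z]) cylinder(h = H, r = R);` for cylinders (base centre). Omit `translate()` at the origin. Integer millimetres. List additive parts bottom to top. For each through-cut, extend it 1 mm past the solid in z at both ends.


difference() {
  cube([260, 160, 140]);
  translate([180, 60, -1]) cylinder(h = 142, r = 40);
}


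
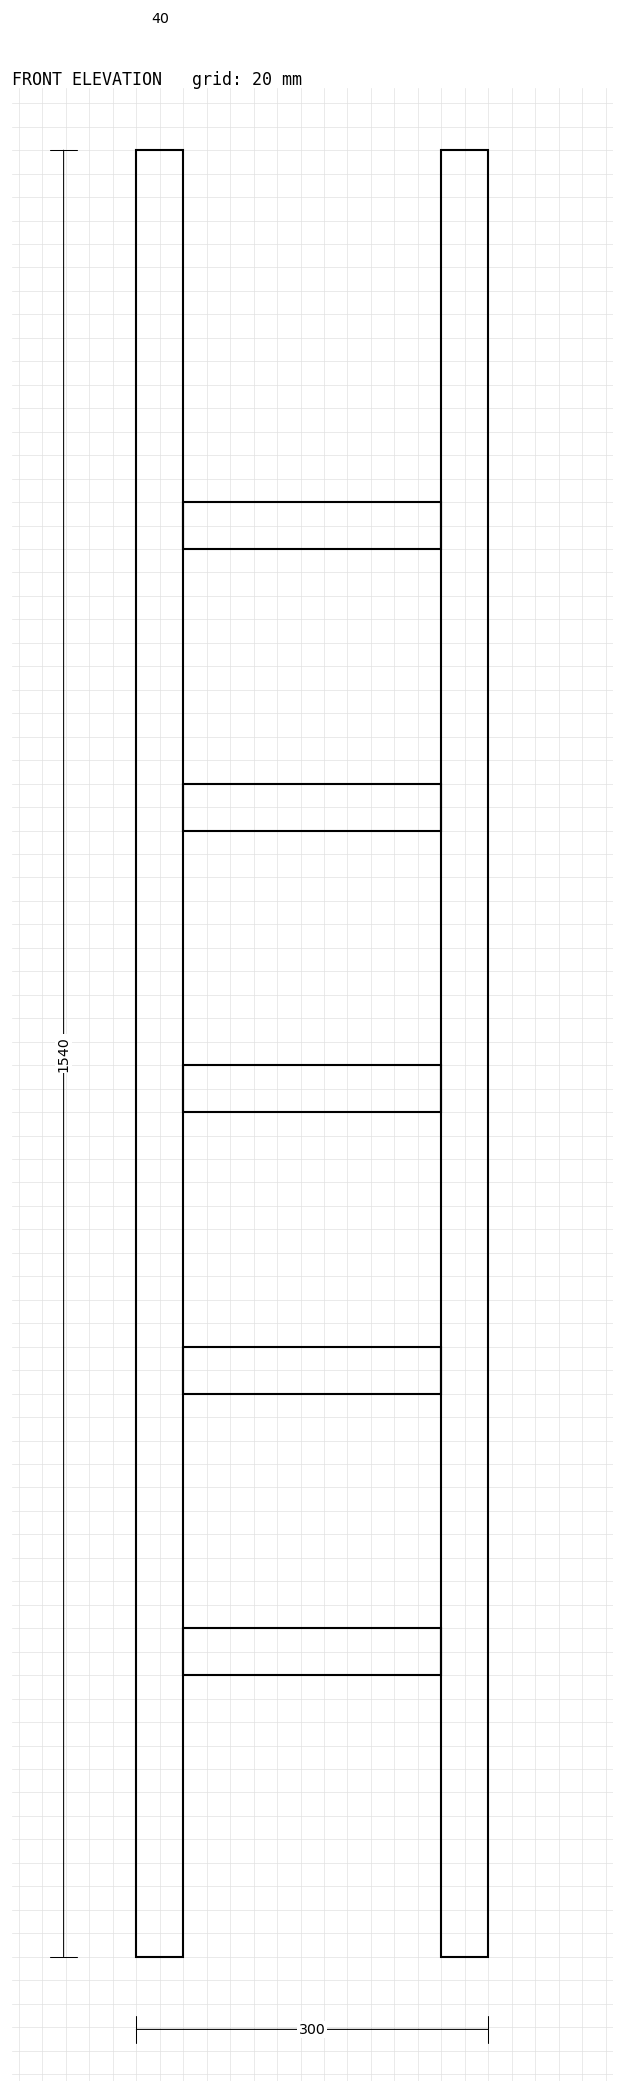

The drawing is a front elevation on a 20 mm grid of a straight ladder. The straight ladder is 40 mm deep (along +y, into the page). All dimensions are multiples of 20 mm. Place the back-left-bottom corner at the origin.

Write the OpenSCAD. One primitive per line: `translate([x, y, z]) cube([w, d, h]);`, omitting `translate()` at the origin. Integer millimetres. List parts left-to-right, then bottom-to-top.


cube([40, 40, 1540]);
translate([40, 0, 240]) cube([220, 40, 40]);
translate([40, 0, 480]) cube([220, 40, 40]);
translate([40, 0, 720]) cube([220, 40, 40]);
translate([40, 0, 960]) cube([220, 40, 40]);
translate([40, 0, 1200]) cube([220, 40, 40]);
translate([260, 0, 0]) cube([40, 40, 1540]);


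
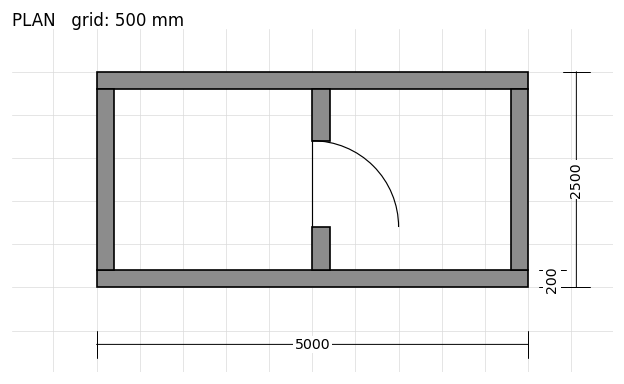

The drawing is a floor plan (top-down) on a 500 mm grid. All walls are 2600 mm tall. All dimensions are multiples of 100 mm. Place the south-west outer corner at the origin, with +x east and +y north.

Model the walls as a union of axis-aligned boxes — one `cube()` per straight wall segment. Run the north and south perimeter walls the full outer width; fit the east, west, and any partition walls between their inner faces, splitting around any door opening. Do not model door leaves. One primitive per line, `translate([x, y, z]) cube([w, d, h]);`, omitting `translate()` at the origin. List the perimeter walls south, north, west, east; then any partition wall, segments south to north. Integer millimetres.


cube([5000, 200, 2600]);
translate([0, 2300, 0]) cube([5000, 200, 2600]);
translate([0, 200, 0]) cube([200, 2100, 2600]);
translate([4800, 200, 0]) cube([200, 2100, 2600]);
translate([2500, 200, 0]) cube([200, 500, 2600]);
translate([2500, 1700, 0]) cube([200, 600, 2600]);


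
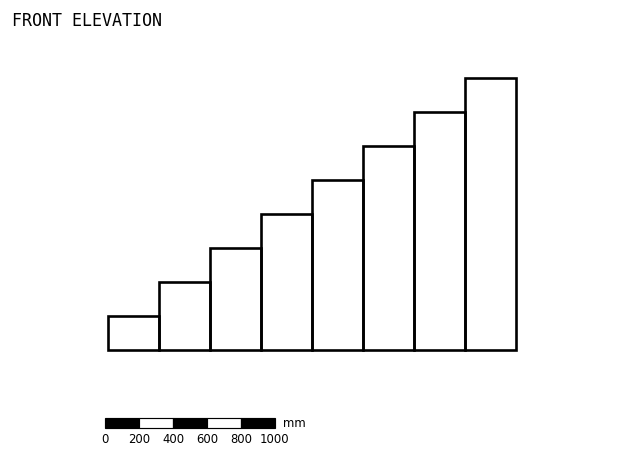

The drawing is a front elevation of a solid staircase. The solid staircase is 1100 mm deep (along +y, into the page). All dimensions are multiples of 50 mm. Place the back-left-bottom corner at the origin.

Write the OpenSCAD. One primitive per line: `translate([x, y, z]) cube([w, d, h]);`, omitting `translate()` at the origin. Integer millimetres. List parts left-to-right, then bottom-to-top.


cube([300, 1100, 200]);
translate([300, 0, 0]) cube([300, 1100, 400]);
translate([600, 0, 0]) cube([300, 1100, 600]);
translate([900, 0, 0]) cube([300, 1100, 800]);
translate([1200, 0, 0]) cube([300, 1100, 1000]);
translate([1500, 0, 0]) cube([300, 1100, 1200]);
translate([1800, 0, 0]) cube([300, 1100, 1400]);
translate([2100, 0, 0]) cube([300, 1100, 1600]);


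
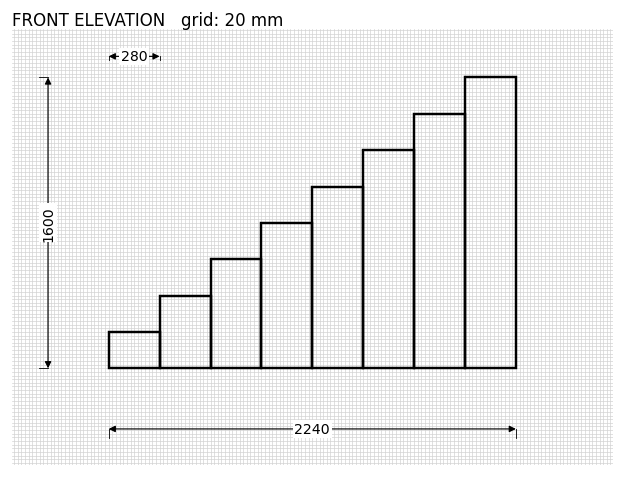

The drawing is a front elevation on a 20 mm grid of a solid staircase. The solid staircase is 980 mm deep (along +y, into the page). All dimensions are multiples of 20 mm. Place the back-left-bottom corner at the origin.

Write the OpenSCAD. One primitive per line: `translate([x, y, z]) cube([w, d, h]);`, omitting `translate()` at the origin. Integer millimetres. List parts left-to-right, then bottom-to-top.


cube([280, 980, 200]);
translate([280, 0, 0]) cube([280, 980, 400]);
translate([560, 0, 0]) cube([280, 980, 600]);
translate([840, 0, 0]) cube([280, 980, 800]);
translate([1120, 0, 0]) cube([280, 980, 1000]);
translate([1400, 0, 0]) cube([280, 980, 1200]);
translate([1680, 0, 0]) cube([280, 980, 1400]);
translate([1960, 0, 0]) cube([280, 980, 1600]);
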